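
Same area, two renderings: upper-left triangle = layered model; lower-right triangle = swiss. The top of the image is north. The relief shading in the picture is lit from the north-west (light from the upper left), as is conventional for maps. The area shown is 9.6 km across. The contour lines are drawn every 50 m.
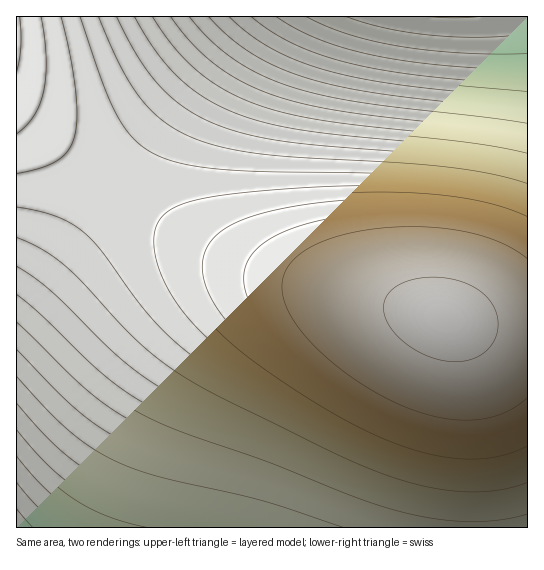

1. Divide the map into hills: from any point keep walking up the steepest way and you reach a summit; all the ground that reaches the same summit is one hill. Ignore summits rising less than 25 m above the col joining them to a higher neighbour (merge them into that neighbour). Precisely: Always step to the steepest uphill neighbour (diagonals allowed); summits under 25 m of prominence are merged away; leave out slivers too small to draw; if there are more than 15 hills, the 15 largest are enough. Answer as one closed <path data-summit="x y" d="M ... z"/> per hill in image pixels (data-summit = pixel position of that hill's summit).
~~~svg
<path data-summit="445 318" d="M527 16l-278 0-10 10-88 108-135 179 1 215 511-1z"/><path data-summit="17 35" d="M247 16l-231 1 1 295 134-178z"/>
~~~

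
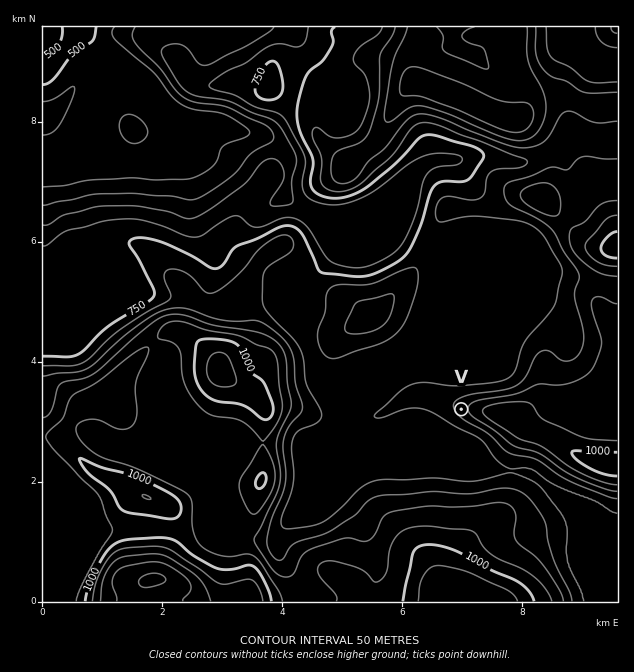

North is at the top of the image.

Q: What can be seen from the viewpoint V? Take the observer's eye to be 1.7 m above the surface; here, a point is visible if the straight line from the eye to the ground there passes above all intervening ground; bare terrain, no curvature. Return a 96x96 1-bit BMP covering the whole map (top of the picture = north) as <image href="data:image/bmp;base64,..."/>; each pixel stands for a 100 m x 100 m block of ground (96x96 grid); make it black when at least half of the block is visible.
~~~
<image width="96" height="96" href="data:image/bmp;base64,Qk2+BAAAAAAAAD4AAAAoAAAAYAAAAGAAAAABAAEAAAAAAIAEAAATCwAAEwsAAAIAAAAAAAAA////AAAAAAAAAAD8PwAAAAAAAAAAAAD+fwAAAAA/+AAAAAH//wAAAAD/+AAAAAf//wAAAD//+AAAAD///gB8AP//8AAAAf///gD8AP//4AAAB////gP8AP//gAAAB////g/8Af/gAAAAA////h/8A/+AAAAAAD+A/3/4B/+AAAAAAAAAP//4H/8AAAAAAAAAH//4P/+AAAAAAAAAH//4P//AAAAAAAAAH//wf//wAAAAAAAAD//w///4AAAAAAAAD//h///+AAAAAAAAD//n///+AAAAAAAAD//////8AAAAAMAAD//////4AAAAAYAAD//////gAAAABwAAB/////+AAAAAOAAAB/////8AAAAAAAAAB/////4AAAAAAAAAB/////4AAAAAAAAAB/////wAAAAAAAAAB/////wAAAAAAAAAB/////gAAAAAAAAAB/////gAAAAAAAAAB/////AAAAAAAAAAB/////AAAAAAAAAAB/////AAAAAAAAAAB/////8AAAAAAAAAB/////4AAAAAAAAAD/////gAAAAAAAAAH///H/AAAAAAAAAAf///h+AAAAAAAAAB////x+AAAAAAAAAD/////8AAAAAAAAAD5////8AAAAAAAAADx////+AAAAAAAAADx/n//+AAAAAAAAADx/H//+AAAAAAAAAB5/D//+AAAAAAAAAAx+D//+AAAAAAAAAAB8A//+AAAAAAAAAABwAf/+AAAAAAAAAADgAH//AAAAAAAAAADAAB//AAAAAAAAAAGAAA//AAAAAAAAAAeAAAf/AAAAAAAAAA8AAAP/AAAAAAAAAAcAAAH/AAAAAAAAAAMAAAH/gAAAAAAAEAIAAAB/gAAAAAAAAAAAAAA/gAAAAAAAAAAAAAA/gAAAAAAAAAAAAAAfgAAAAAAAAAAAAAAfgAAAAAAAAAAAAAAfgAAAAAAAAAAAAAAPwAAAAAAAAAAAAAAHwAAAAAAAAAAAAAAHwAAAAAAAAAAAAAAHwAAAAAAAAAAAAAAH4AAAAAAAAAAAAAAH4AAAAAAAAAAAAAAD8AAAAAAAAAAAAAAAAAAAAAAAAAAAAAAAAAAAAAAAAAAAAAAAAAAAAAAAAAAAD4AAAAAAAAAAAAAAD+AAAAAAAAAAAAAAB/gAAAAAAAAAAAAAA/4AAAAAAAAAAAAAAf8AAAAAAAAAAAAAAH8AAAAAAAAAAAAAAD+AAAAAAAAAAAAAAB/AAAAAAAAAAAAAAA/gP+AAAAAAAAAAAA/w//AAAAAAAAAAAAf///gAAAAAAAAAAAf///gAAAAAAAAAAAP//gAAAAAAAAAAAAP/+AAAAAAAAAAAAAH/4AAAAAAAAAAAAAH/AAAAAAAAAAAAAAD8AAAAAAAAAAAAAABgAAAAAAAAAAAAAAAAAAAAAAAAAAAAAAAAAAAAAAAAAAAAAAAAAAAAAAAAAAAAAAAAAAAAAAAAAAAAAAAAAAAAAAAAAAAAAAAAAAAAAAAAAAAAAAAAAAAAAAAAAAAAAAAAAAAAAAAAAAAAAAAAAAAAA="/>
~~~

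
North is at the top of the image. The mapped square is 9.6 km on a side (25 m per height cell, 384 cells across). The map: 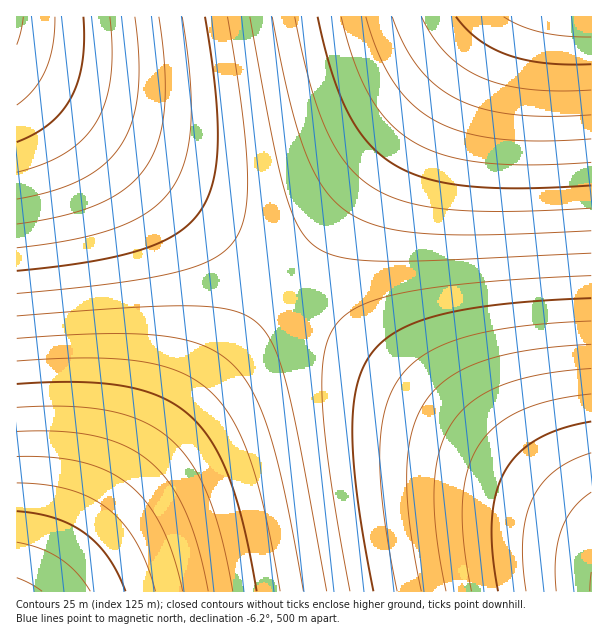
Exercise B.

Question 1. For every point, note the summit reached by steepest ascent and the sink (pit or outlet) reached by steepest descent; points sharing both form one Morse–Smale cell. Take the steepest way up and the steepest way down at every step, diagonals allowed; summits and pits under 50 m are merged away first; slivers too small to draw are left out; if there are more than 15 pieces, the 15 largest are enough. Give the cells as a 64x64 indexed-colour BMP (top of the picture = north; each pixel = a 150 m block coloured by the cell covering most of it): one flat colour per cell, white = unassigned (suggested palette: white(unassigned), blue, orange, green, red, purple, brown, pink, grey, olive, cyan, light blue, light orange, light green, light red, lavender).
<image width="64" height="64" href="data:image/bmp;base64,Qk12CAAAAAAAAHYAAAAoAAAAQAAAAEAAAAABAAQAAAAAAAAIAAATCwAAEwsAABAAAAAAAAAA////ALR3HwAOf/8ALKAsACgn1gC9Z5QAS1aMAMJ34wB/f38AIr28AM++FwDox64AeLv/AIrfmACWmP8A1bDFADMxERERERERERERERERERERERERERERERERERERERERMzMREREREREREREREREREREREREREREREREREREREREzMzERERERERERERERERERERERERERERERERERERERETMzMxERERERERERERERERERERERERERERERERERERERMzMzEREREREREREREREREREREREREREREREREREREREzMzMxERERERERERERERERERERERERERERERERERERETMzMzMRERERERERERERERERERERERERERERERERERERMzMzMzEREREREREREREREREREREREREREREREREREREzMzMzMxEREREREREREREREREREREREREREREREREREjMzMzMzEREREREREREREREREREREREREREREREREREiMzMzMzMxERERERERERERERERERERERERERERERERIiIzMzMzMzMRERERERERERERERERERERERERERERERIiIjMzMzMzMzERERERERERERERERERERERERERERERIiIiMzMzMzMzMxERERERERERERERERERERERERERESIiIiIzMzMzMzMzERERERERERERERERERERERERERESIiIiIjMzMzMzMzMxERERERERERERERERERERERERESIiIiIiMzMzMzMzMzMRERERERERERERERERERERERESIiIiIiIzMzMzMzMzMzEREREREREREREREREREREREiIiIiIiIjMzMzMzMzMzMREREREREREREREREREREREiIiIiIiIiMzMzMzMzMzMzEREREREREREREREREREREiIiIiIiIiIzMzMzMzMzMzMxEREREREREREREREREREiIiIiIiIiIjMzMzMzMzMzMzMRERERERERERERERERIiIiIiIiIiIiMzMzMzMzMzMzMzERERERERERERERERIiIiIiIiIiIiIzMzMzMzMzMzMzMRERERERERERERERIiIiIiIiIiIiIjMzMzMzMzMzMzMzERERERERERERESIiIiIiIiIiIiIiMzMzMzMzMzMzMzMxERERERERERESIiIiIiIiIiIiIiIzMzMzMzMzMzMzMzMRERERERERESIiIiIiIiIiIiIiIjMzMzMzMzMzMzMzMxERERERERESIiIiIiIiIiIiIiIiMzMzMzMzMzMzMzMzMREREREREiIiIiIiIiIiIiIiIiIzMzMzMzMzMzMzMzMzEREREREiIiIiIiIiIiIiIiIiIjMzMzMzMzMzMzMzMzMxEREREiIiIiIiIiIiIiIiIiIiMzMzMzMzMzMzMzMzMzMRERIiIiIiIiIiIiIiIiIiIiIzMzMzMzMzMzMzMzMzMxERIiIiIiIiIiIiIiIiIiIiIjMzMzMzMzMzMzMzMzMzMRIiIiIiIiIiIiIiIiIiIiIiMzMzMzMzMzMzMzMzMzMzIiIiIiIiIiIiIiIiIiIiIiIzMzMzMzMzMzMzMzMzM0RCIiIiIiIiIiIiIiIiIiIiIjMzMzMzMzMzMzMzMzM0REQiIiIiIiIiIiIiIiIiIiIiMzMzMzMzMzMzMzMzM0RERCIiIiIiIiIiIiIiIiIiIiIzMzMzMzMzMzMzMzM0REREQiIiIiIiIiIiIiIiIiIiIjMzMzMzMzMzMzMzNEREREREIiIiIiIiIiIiIiIiIiIiMzMzMzMzMzMzMzNERERERERCIiIiIiIiIiIiIiIiIiIzMzMzMzMzMzMzNEREREREREIiIiIiIiIiIiIiIiIiIjMzMzMzMzMzMzRERERERERERCIiIiIiIiIiIiIiIiIiMzMzMzMzMzMzREREREREREREQiIiIiIiIiIiIiIiIiIzMzMzMzMzMzREREREREREREREIiIiIiIiIiIiIiIiIjMzMzMzMzMzRERERERERERERERCIiIiIiIiIiIiIiIiMzMzMzMzM0REREREREREREREREIiIiIiIiIiIiIiIiIzMzMzMzM0RERERERERERERERERCIiIiIiIiIiIiIiIjMzMzMzM0REREREREREREREREREQiIiIiIiIiIiIiIiMzMzMzNEREREREREREREREREREREIiIiIiIiIiIiIiIzMzMzNEREREREREREREREREREREQiIiIiIiIiIiIiIjMzMzNEREREREREREREREREREREREIiIiIiIiIiIiIiMzMzNERERERERERERERERERERERERCIiIiIiIiIiIiIzMzREREREREREREREREREREREREREQiIiIiIiIiIiIjMzREREREREREREREREREREREREREREIiIiIiIiIiIiMzREREREREREREREREREREREREREREQiIiIiIiIiIiIzREREREREREREREREREREREREREREREIiIiIiIiIiIkRERERERERERERERERERERERERERERERCIiIiIiIiIiREREREREREREREREREREREREREREREREQiIiIiIiIiJEREREREREREREREREREREREREREREREREIiIiIiIiIkREREREREREREREREREREREREREREREREQiIiIiIiIiREREREREREREREREREREREREREREREREREIiIiIiIiJERERERERERERERERERERERERERERERERERCIiIiIiIkREREREREREREREREREREREREREREREREREQiIiIiIi"/>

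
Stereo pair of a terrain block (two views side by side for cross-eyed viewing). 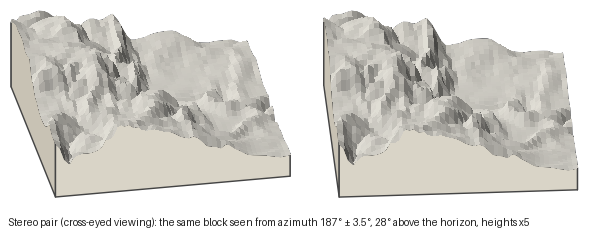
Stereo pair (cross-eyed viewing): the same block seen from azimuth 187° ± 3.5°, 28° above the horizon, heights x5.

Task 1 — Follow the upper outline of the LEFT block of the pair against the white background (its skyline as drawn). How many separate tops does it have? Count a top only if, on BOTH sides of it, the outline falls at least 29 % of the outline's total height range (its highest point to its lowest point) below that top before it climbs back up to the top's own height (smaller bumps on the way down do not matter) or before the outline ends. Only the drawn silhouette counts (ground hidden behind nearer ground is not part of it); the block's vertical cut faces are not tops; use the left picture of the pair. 0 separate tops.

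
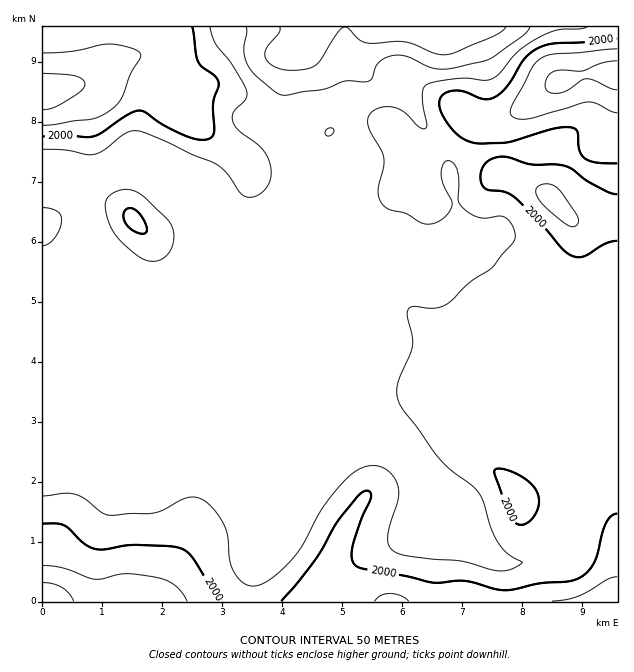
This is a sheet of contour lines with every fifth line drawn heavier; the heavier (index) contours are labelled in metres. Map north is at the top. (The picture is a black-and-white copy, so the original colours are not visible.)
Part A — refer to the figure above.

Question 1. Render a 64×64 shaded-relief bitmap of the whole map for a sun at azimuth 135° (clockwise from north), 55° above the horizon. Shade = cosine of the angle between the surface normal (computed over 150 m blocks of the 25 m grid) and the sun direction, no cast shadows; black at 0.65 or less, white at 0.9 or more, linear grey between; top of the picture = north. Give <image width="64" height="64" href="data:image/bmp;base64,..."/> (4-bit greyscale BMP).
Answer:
<image width="64" height="64" href="data:image/bmp;base64,Qk12CAAAAAAAAHYAAAAoAAAAQAAAAEAAAAABAAQAAAAAAAAIAAATCwAAEwsAABAAAAAAAAAAAAAAABEREQAiIiIAMzMzAERERABVVVUAZmZmAHd3dwCIiIgAmZmZAKqqqgC7u7sAzMzMAN3d3QDu7u4A////AJmqqZiJmZmqu7uql2Zniaqph3d4iZh3d3dmVVVmVWeJiJmZiIiZmaq7u6qYZVZ5q6mHd3eIh3Znd2VURFVEVnhniJiHiIiJmqu7uqh2VVeauph2Znd3ZmZ3ZlVEREM0Z2Z4iHd4iIiaq7u7qYdkRoq7qYd2Z3dmZ3iIh3dmVDRnd4iId3eIiJmrvMu6mHVEaau6mYd3d3d4iZmqqZmGRWeIiZh3d3iImavMzLqph1RYq7u6qYiIiImZmrzLqqhVeJmaqYd3d4iJq8zMuqqYZEabzMy6qZmZmZmavdyqqWV4maqqmHd4iImavMu6qql1RYrM3cu6qqqqmZm97sqpZWiZqqqYh4h3iJqru7qqqYZFebzd3LuqqqqYibzu26p1Z4iaqpmIiId3iaq7qqqql1RYrN3dy6qqqph4rN7sqoVWd4mqmYiIh3eJqqqqqqqoZEabze3Luqqph3ib3dy6llVmeJmZmZmId4mqqqqqqql1RXm93cu6qqqYeJvM3LqpZnd4mZmZmZiIiZqqqqqqqpdUV6vMy6qqqpiImrvLqqqYmImaqqqqqpmZqqqqqrqqqGRFebu7qqqqqZmZqruqqqqqqqqqqqqqqqqqqqqqu7qqhlVomqqqqquqmYmaqqqqqqqqqqqqqqqqqqqqqqqru6qpdmiaqqqqq6qYiZqqqqqqqqqqqqqqqqqqqqqqqqq7qqqYiZqqmZmqqYiZqqqqqqqqqqqqqqqqqqqqqqqpmqq6qqqqqqqZmaqZmaqqqqqqqqqqqqqqqqqqqqqqqqqpqqqqqqqqqZmZmZqqqqqqqqqqqqqqqqqqqqqqqqqqqqqqqqqqqqqpmZmaqqqqqqqqqqqqqqqqqqqqqqqqqqqqqqqqqqqqqqmZmaqqqqqqqqqqqqqqqqqqqqqqqqqqqqqqqqqqqqqZmZmau6qqqqqqqqqqqqqqqqqqqqqqqqqqqqqqqqqqqZmZmqu8uqqqqqqqqqqqqqqqqqqqqqqqqqqqqqqqqqqpiZmqq7zLqqqqqqqqqqqqqqqqqqqqqqqqqqqqqqqqqqiImqqqu8y6qqqqqqqqqqqqqqqqqqqqqqqqqqqqqqqqqYiZqqqrzLqqqqqqqqqqqqqqqqqqqqqqqqqqqqqqqqqpiImqqqu8uqqqqqqqqqqqqqqqqqqqqqqqqqqqqqqqqqqHiZqqq8y6qqqqqqqqqqqqqqqqqqqqqqqqqqqqqqqqqpiImqq7zMuqqqqqqqqqqqqqqqqqqqqqqqqqqqqqqqqqqYiZqqvN26qqqqqqqqqqqqqqqqqqqqqqqqqqqqqqqqqpiZmZms3cqqqqqqqqqqq7u6qqqqqqqqqqqqqqqqqqqpmZiHeJvNyqqqqqqqqqqrzMuqqqqqqqqqqqqqqqqqqqmZmIdmebzLqqqqqqqqqZm8y6qqqqqqqqqqqqqqqqqqqYmZh2ZorLqqqqqqqqqpiJq7qqqqqqqqqqqqqqqqqqqpiaqpdmebuqqqqqqqqqqYmqqqq6qqqqqqqqqqqqqqqqmZqqqXZ4q7uqqru7qruqmaqqu8y6qqqqqqqqqqqqqqqpqqqqmHiau7qqvN3LzLqqqqq83duqqqqqqqqqqqqqqqmqqqqpiJmruqq83t3My6qqqrze7KqqqqqqqqqqqqqqqaqqqqqYiZq6qr3u7czMuqqqvN7tuqqqqqqqqqqqqqqpqrqqqqmZmqqZve7uzMy6qZq8zd26qqqqqqqqqqqqqqqqu7qqqpmaqZm83t27zMuYibu7zLqqqqqqqqqqqqqqqqu8y7u7qpqpmrzMzKu8y5doq6qruqq7u6qqqqu7qqq7u7zcu7y6qZmqu7u7mqvLlleaqqqqqqvMy6qqq7u6qru7vMy7vMupmau6qqmZmruXVomqqqqqqr3cuqqqqqqZq7u7u6m83KmZq6qpmaqZqqhmiaqqqqmavN3LqZmaqYiau7u6mJvMqYiaqpmqqqmaqYeKqqqqqZms3cuqqqqZd4mru7qHiruod4mqqqqqqqqqmZqqqquqqqzdy6qqqql3eKvMuod4mZhmeJqqqqqqu8u6qqqru7uqq8y7qru6qod4mry6l3eIiIeImqu7zLvN3cuqu7u8y6qqu7qqu8u6mImau7upmZmZqqqqq8zt3d7+3Lu7u8zcupmqqpmrzMqZmqqququ7u7qqqqmau//u7v/+zMy8zdy6maqpmZrMypmqqpmavMzM3cu6qZmq//7v///cu7zN7bqqqqmYiau6mJq6mYmszMze7ty6mZr//u7//9uqq83d3Mu7qZiImqmHiaqYeKu7q83v/ty6qu7u3e//26mZrN7t3MupiIiJmHd4mYZ4mZh3m97//tu7zd3d3v/bmIiazu7dy5iIh4iIdniYdVaIdlRYrO//7Lu7zMzN7tupiJq93cy6l3d3eIh3iZhkNGd1QjV6ze7su5qru7ze3LqpmqvMupmHZmZ3iIiZqXQiRWUyE1ebzcy7iImaq83dzLuqqru6mIdmZniIiImpdCEkVUIRNXiaqqpmd3iavN3dzLqqq7upmHdmeIh2Z4h1MiNVMQATVmd3d2Zmd4mrvMzcy6qrzMuqmHd4iGVFZ3dkREQxAAEjRDMzh3d3eJmqq83cuqze3Luqh3iYdURniYdlVTEAABIhERGZmYiImZmavN3LvN7tzLqYiamId4maqph2UxAAEjIiIqqqmZmZmZm83cu7zd3Mu5iJqpmZmqqqqpdlMQE0RDM0"/>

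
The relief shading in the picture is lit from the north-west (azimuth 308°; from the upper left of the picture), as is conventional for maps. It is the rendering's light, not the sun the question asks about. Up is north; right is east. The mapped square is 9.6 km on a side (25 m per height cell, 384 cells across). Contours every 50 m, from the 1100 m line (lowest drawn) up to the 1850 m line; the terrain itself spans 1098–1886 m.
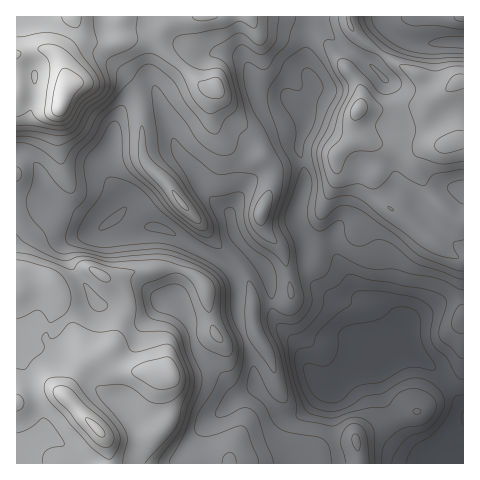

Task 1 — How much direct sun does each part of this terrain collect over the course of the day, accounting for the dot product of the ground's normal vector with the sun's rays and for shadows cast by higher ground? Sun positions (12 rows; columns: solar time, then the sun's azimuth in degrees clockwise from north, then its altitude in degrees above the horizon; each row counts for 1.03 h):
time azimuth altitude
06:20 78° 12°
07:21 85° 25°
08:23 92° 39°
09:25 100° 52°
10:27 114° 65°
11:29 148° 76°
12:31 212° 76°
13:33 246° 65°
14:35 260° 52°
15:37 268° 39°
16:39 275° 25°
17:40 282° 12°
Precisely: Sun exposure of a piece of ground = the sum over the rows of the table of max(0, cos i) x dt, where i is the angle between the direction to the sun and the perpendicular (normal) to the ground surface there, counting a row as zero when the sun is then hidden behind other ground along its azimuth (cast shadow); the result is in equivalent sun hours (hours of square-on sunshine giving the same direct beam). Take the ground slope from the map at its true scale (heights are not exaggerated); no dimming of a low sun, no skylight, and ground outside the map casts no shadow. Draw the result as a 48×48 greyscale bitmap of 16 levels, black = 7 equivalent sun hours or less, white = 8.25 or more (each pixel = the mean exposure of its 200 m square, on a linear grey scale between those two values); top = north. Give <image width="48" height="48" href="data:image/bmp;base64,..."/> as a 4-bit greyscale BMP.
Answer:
<image width="48" height="48" href="data:image/bmp;base64,Qk32BAAAAAAAAHYAAAAoAAAAMAAAADAAAAABAAQAAAAAAIAEAAATCwAAEwsAABAAAAAAAAAAAAAAABEREQAiIiIAMzMzAERERABVVVUAZmZmAHd3dwCIiIgAmZmZAKqqqgC7u7sAzMzMAN3d3QDu7u4A////AN3d3d3My83LvN3d3cy8zd3d3MqLu7zd3d3d3cyrurzaq8zM3cu83d3d3Nmby83d3d3d3Lqsqbzcmrq7zMvM3d3cy8mszMvN3d3dy6nKaL3duKqau8vMzMu7qai93LqrzN3cuqykWt3dyIupq8u7vKl3dWnN3cuau93cuspVnN3d2ou7q7us3adWU2rMzd26q8y7rLd6zd3d24q7urq923d4qJq7zMy6rLy6u4i93dzNyoq7u6rcx0mqzKqZm7upzM26mJzd3czd23m7u7vMtFq73cu6iKqb3d3Lq83d3d3d2Ui7u7zNg3u73d3cuZmszd3czN3d3czMxTm726q8ZJu83d3d3Lzczd3d3d3d3LqrpFu8yqnLR7q93d3d3d3MvN3d3dzM3Mu6lZvMx6nHWrzd3d3d3dy7zd3d3czLu7y7l6zNlZulm83c3d3d3cur3d3d3cu7u8y6h8zLV5x4u8zM3d3d3duqzd3d3czMzMyYisvKaZybu7vMzd3d3dy6vd3d3czd3cqavcvaeoyszLu83d3d3dzLq93d3czd3cms3bvZenyszbq73d3d3MzNzN3d3L3d3brN3LvIaousvJq93d3cy8zdzd3dy83N3My7zLykWsq8vJzd3dzMzMzMu93LmczKrN3czccAncrMu63c3czN3dy6mqqFN4YAJWeJqCAZ3bvby63c3M3d3cuqvHZVdxAAERIzIBfN27y6yavd3N3d3Lu83bu7ymR5mHZUV7u8q8qsuKzd3d3dyrzd3czMy7zMzMu6q5aqmKnLeLzd3d3cqs3M3czN3Lzd3durtziXd5nJipvM3d26rNzN3czd3Mzd3Lu7Yog3iInIm3rLzduqzczd3M3d3cvN27u5SJFbqoe5i3nMzLu93M3Nu93d3cvN2rumihSszLirinisvMzdzd3bvNzdzcvNy7p3tUrN3dq8qXiLvN3d3d3c3cvdzbrNy6eLdJzd3d3MuHl63d3d3d3czbvc3KvNu6rIWM3d3d3duHp63d3d3d3bu73c3LvNu6y4nN3d3d3cl5l73N3d3d3Mu93M27u8uq26zdzd3d3Jialpzd3d3d3N3au8yqqria27zczd3d25vLlnvd3d3dzM3XiIiJqrlZ273czNzd2qzKl3rN3d3d3LzKqFRnmqpm273MzNzdusy5uYi9zd3d3czNy6t1eZuHy83MvMzKmrvLuoaMzN3d3d3dypymZ3qpq8zLvMuoq7rNy5Q6u8zd3d3cy5vKdmi6u8y7zdtnu7vd26dYmJm83d3cy5vcuXm7vNy7zchJu7zdy7mbmKq83M3c3KvLlmq8zcy8uqZrvczdq6i7iru83LvN3LvJZpvMzLzcqYec3czdu5m4vLu4Z3ZN3cy4i8zMzM3MzLu9zLvNy7qby8cAAAAMzcuqzd3Mzdzd3dzMq7vNzMzLu2JXmYZruqq93M3d3d3d3d3LvLvN3cyslFrd3d3MzMzdy93d3d3dzMzL27vN3bq6V63d3cut3d3dvN3c3d3d3czN27zN3brIi83d3dzA=="/>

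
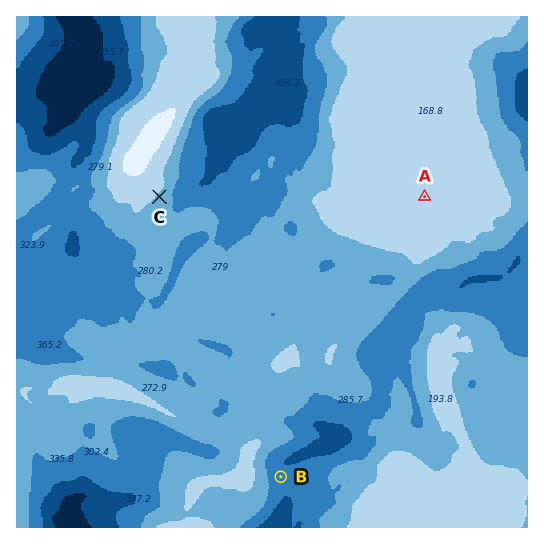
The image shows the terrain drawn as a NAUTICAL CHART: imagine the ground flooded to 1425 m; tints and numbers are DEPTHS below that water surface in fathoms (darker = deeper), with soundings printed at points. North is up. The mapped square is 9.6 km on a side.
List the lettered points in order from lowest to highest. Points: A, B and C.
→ B C A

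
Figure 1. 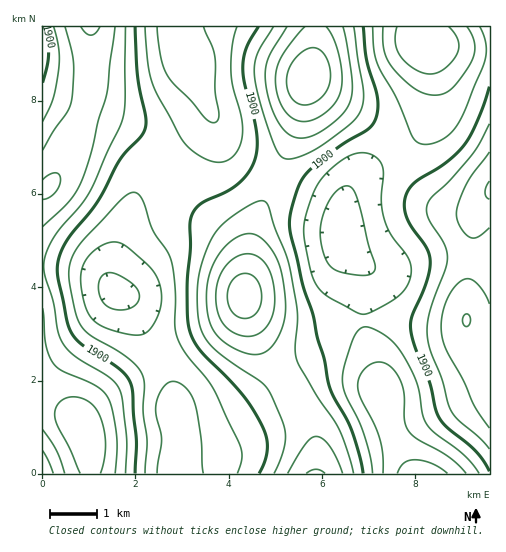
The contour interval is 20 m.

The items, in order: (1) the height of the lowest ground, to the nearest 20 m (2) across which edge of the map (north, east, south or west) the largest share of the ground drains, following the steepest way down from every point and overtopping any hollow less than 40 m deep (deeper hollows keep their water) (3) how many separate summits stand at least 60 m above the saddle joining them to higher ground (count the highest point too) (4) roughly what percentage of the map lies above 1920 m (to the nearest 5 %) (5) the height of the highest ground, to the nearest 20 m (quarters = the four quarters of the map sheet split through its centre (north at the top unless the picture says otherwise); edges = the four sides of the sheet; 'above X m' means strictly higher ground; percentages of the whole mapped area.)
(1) The lowest ground is at about 1820 m.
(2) Most of the ground drains across the southern edge.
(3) Counting only tops that stand 60 m proud, the map has 4 summits.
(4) Roughly 35 % of the ground is higher than 1920 m.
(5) About 2000 m is the highest elevation on the sheet.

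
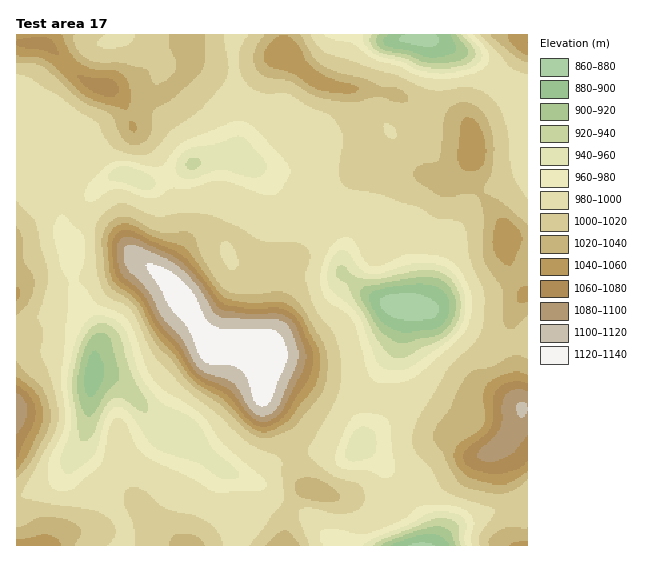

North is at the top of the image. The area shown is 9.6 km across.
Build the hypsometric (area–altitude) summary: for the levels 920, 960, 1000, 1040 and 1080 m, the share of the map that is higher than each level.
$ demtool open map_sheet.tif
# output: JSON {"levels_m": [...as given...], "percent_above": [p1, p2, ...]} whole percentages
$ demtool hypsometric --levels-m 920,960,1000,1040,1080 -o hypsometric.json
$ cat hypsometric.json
{"levels_m": [920, 960, 1000, 1040, 1080], "percent_above": [96, 88, 49, 14, 7]}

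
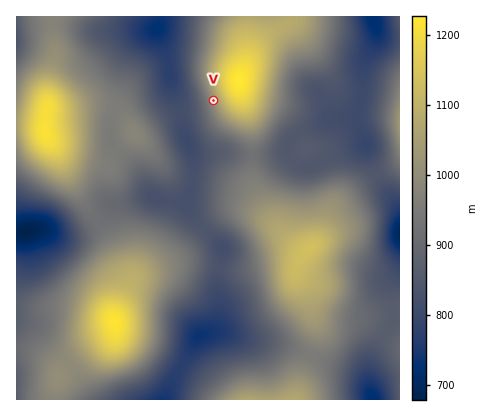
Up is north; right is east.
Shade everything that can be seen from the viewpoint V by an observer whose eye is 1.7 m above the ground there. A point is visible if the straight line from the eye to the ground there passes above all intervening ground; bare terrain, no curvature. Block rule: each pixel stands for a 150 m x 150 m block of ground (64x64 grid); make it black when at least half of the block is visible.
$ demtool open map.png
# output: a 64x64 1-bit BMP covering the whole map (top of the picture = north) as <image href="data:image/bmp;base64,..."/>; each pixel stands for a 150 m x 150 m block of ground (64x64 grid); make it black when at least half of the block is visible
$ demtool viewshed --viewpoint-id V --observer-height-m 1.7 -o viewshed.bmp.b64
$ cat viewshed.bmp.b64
<image width="64" height="64" href="data:image/bmp;base64,Qk0+AgAAAAAAAD4AAAAoAAAAQAAAAEAAAAABAAEAAAAAAAACAAATCwAAEwsAAAIAAAAAAAAA////AAAAAAAAAAAP//+AAAAAAA///4AAAAAAB///AAAAAAAH//8AAAAAAAf//gAAAAAAA//8AAAAAAAD/8AAAAAAAAH+AAAAAAAAAPgAAAAAAAAAYAAAAAAABgAAAAAAAAAeAAAAAAAAAD4AAAAAAAAA/gAAAAAAAAH+AAAAAAAAA/wAAAAAAPwH/AAAAAAAfgf8AAAAAAAPD/wAAAAAAAOP/wAAMAAAAc//wAA4AAAAf//wQDwAAAA////APAAAAB///4AcAAAAD///gBgAAAAH//+AGAAAAAf//wAQAAAAA///ACAAAAAD//8AYAAAAAf//wHAAAAAD///A8AAAAAP////gAAAAB////8AAAAAGPB//gAAAAA4YD/+AAAAADhgP/wAAAAAeOA/+AAAAAB84H/4AAAAAP/g//AAAAAA/8D/4AAAAAH8Af/AAAAAAfwD/4AAAAAD/Af/gAAAAAP8D/+AAAAAB/wf/4AAAAAH/h//gAAAAAf+P/+AAAAAB/9//4AAAAAH////gAAAAAf////AAAAAB////8AAAAAH////gAAAAAf///4AAAAAA///+AAAAAAD///4AAAAAAP///AAAAAAA///4AAAAAAD///gAAAAAAH//8AAAAAAAf//wAAAAAAB//+AAAAAAAP//4AAAAAAA///AAAAAAAD//8AAAAAAA=="/>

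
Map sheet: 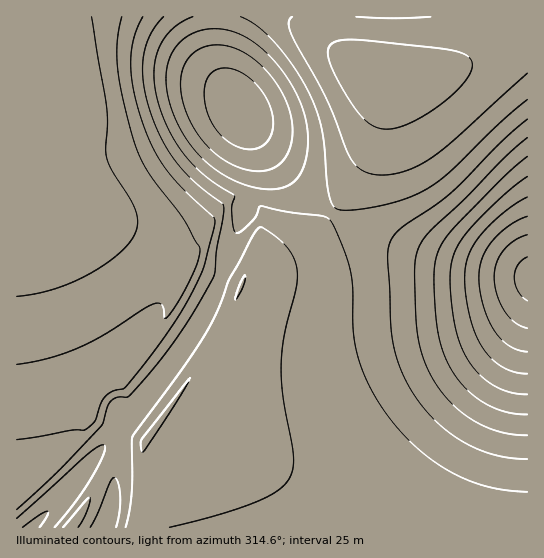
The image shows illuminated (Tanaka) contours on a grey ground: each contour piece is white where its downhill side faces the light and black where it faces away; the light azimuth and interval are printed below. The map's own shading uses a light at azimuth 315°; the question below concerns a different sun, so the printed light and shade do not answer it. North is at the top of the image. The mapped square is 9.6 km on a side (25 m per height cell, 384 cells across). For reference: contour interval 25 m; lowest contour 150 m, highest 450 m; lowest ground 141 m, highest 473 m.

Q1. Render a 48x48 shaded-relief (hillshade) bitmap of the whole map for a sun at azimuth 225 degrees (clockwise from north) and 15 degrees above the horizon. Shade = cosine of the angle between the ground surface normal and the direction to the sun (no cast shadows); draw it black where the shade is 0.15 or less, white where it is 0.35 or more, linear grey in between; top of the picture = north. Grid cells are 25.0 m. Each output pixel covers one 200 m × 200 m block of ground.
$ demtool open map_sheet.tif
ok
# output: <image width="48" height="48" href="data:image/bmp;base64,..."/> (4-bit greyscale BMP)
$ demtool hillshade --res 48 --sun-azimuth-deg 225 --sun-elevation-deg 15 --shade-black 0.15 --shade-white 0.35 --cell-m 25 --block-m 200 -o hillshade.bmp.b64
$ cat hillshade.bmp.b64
<image width="48" height="48" href="data:image/bmp;base64,Qk32BAAAAAAAAHYAAAAoAAAAMAAAADAAAAABAAQAAAAAAIAEAAATCwAAEwsAABAAAAAAAAAAAAAAABEREQAiIiIAMzMzAERERABVVVUAZmZmAHd3dwCIiIgAmZmZAKqqqgC7u7sAzMzMAN3d3QDu7u4A////ALqqhGecuYiIiIiIiIiIiIiIiIiId3d3d5mZmHaLuoiIiIiIiIiIiIiIiIh3d3d3d3mZmXZ7yoiIiIiIiIiIiIiIiHd3d3d3d4mZmYd6y4iIiIiIiIiIiIiIh3d3d2ZmZpmYmZiK24iIiIiIiIiIiIiId3d2ZmZmZpmYiZia3JiIiIiIiIiIiIh3d3dmZmZmZpmZiJma3JiIiIiIiIiIiId3d2ZmZVVVVZmZiIma3JiIiIiIiIiIiHd3dmZlVVVVVZmZmIiaypiIiIiIiIiIiHd3ZmZVVUREVZmZmYhoqYiIiIiIiIiIh3d3ZmVVRERERZmZmYZXmZiIiIiIiIiId3d2ZlVURERERJmZmZZpuZmYiIiIiIiHd3d2ZlVERENERJmZmZibuJmJiIiIiIiHd3dmZVVEQzM0RJmZmZmqiImYiIiIiIh3d3dmZVVEQzM0RJmZmZmZiHiZmIiIiIh3d3dmZVREMzM0RJmZmZmZiHeJmYiIiId3d3dmZVREMzM0RJmZmZmZmId4mYiIiId3d3dmZVVEQzM0RJmZmZmZmYd4mZiIiId3d3dmZVVEQzM0RJmZmZmYmYd3iZmIiId3d3dmZlVEQzMzRJmZmZmYiZh2eamIiIh3d3dmZlVEQzMzRJmZmZmYiJh2aKmYiIh3d3d2ZlVEQzMzRJmZmZmYiImHZ5qoeId3d3dmZlVEMzMzRJmZmZmYiIiHZoqZd3d3d3dmZlVEQzM0VZmZmZmIiIiHZWiZd3d3d3ZmZlVURDRFVpmZmZmIiIiIZEaZh3d3dmZmZmVVRERWd5mZmZiIiIiIZDWJhmZmZmZmZmZlVVVniJmZmYiIiIh3ZDSJhmZmZmd3d3d2ZmZ4mZmZiIiIiHd2ZDNodlVmZ3d4iIiHd3eImpmIiIiId3dmVCJHdlVmd4iImZmYiIiJmoiIiId3d2ZVQyI3hkVneJmZmZmZiIiJmoiIh3d3ZlVDMhFIdFZ4iZqqqqqZmIiJmYh3d3d2ZVQyERE0RFZ4mqqqqqqZmIiImXd3d3dmZUMhAAASNWeJqru6qqmZmIiImXd3d3d2VDIQAAEjRniau7u6qqmZiIiIiXd3d3d2VCEAAAI0V4mrvLu6qpmZiIiIiXiIiId2UyAAABNFaJq8zMu6qZmZiIiIiYiIiIh2QhAAATRWeavN3cu6qZmZiIiIiZmZmYdlMgAAE0Vnirze7cy6mZmZiIiImZmZmYdkIQABJFd4ms3u7ty6mZmZiIiImZmZmIZTIQASRWeJq97//tupmYiIiIiImZmZiHZDIQEjVniJve///supmIiIiIiIiZmYh2VDIRI0V3ibzv//7cqZiIiIiIiIiZmIh2VDIiNFZ4ms3///7LmYiIiIiIiIiIiId2VDMzRWeJvN///+y6iHd3d3eIiIiIiHd2VEREVnibze///suYd3d3d3d3d3iIiHd2VURVZ4m83v/+3LmHZmZmZnd3d3d4iHd2ZVVWeJq83u7tupdmVVVWZmZmd3d4h3d2ZmZniau83d3LqXZlVVVVZmZmZ3dw=="/>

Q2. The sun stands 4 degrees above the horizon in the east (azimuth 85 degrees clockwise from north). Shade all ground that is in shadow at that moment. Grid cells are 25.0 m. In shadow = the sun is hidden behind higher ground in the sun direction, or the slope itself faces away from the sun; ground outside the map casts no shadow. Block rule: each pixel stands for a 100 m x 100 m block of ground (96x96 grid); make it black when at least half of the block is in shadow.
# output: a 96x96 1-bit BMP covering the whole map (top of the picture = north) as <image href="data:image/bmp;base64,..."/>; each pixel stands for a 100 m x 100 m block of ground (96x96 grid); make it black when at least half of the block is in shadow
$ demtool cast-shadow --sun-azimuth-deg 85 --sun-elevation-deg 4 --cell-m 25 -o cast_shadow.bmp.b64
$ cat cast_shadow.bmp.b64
<image width="96" height="96" href="data:image/bmp;base64,Qk2+BAAAAAAAAD4AAAAoAAAAYAAAAGAAAAABAAEAAAAAAIAEAAATCwAAEwsAAAIAAAAAAAAA////AAAAAAA/wPgAAAAAAAAAAAAf4PgAAAAAAAAAAAAP8PwAAAAAAAAAAAAH8HwAAAAAAAAAAAAD+HwAAAAAAAAAAAAB+HwAAAAAAAAAAAAAfH4AAAAAAAAAAAAAPH4AAAAAAAAAAAAAHn4AAAAAAAAAAAAADn4AAAAAAAAAAAAAB34AAAAAAAAAAAAAAX4AAAAAAAAAAAAAAH4AAAAAAAAAAAAAAH4AAAAAAAAAAAAAAP8AAAAAAAAAAAAAAP8AAAAAAAAAAAAAAH8AAAAAAAAAAAAAAD8AAAAAAAAAAAAAAB+AAAAAAAAAAAAAAA/AAAAAAAAAAAAAAAfgAAAAAAAAAAAAAAPgAAAAAAAAAAAAAAHwAAAAAAAAAAAAAAD4AAAAAAAAAAAAAAB8AAAAAAAAAAAAAAA8AAAAAAAAAAAAAAAeAAAAAAAAAAAAAAAfAAAAAAAAAAAAAAAPAAAAAAAAAAAAAAAHgAAAAAAAAAAAAAAHwAAAAAAAAAAAAAADwAAAAAAAAAAAAAAB4AAAAAAAAAAAAAAB8AAAAAAAAAAAAAAA8AAAAAAAAAAAAAAAeAAAAAAAAAAAAAAAfAAAAAAAAAAAAAAAPAAAAAAAAAAAAAAAPgAAAAAAAAAAAAAAHgAAAAAAAAAAAAAAHwAAAAAAAAAAAAAADwAAAAAAAAAAAAAAD4AAAAAAAAAAAAAAB4AAAAAAAAAAAAAAB4AAAAAAAAAAAAAAA8AAAAAAAAAAAAAAA8AAAAAAAAAAAAAAAeAAAAAAAAAAAAAAAeAAAAAAAAAAAAAAAeAAAAAAAAAAAAAAAfAAAAAAAAAAAAAAAPAAAAAAAAAAAAAAAPAAAAAAAAAAAAAAAPgAAAAAAAAAAAAAAHgAAAAAAAAAAAAAAHgAAAAAAAAAAAAAADgAAAAAAAAAAAAAADwAAAAAAAAAAAAAABwAAAAAAAAAAAAAABwAAAAAAAAAAAAAABgAAAAAAAAAAAAAAAAAAAAAAAAAAAAAAAAAAAAAAAAAAAAAAAAAAAAAAAAAAAAAAAAAAAAAAAAAAAAAAAAAAAAAAAAAAAAAAAAAAAAAAAAAAAAAAAAAAAAAAAAAAAAAAAAAAAAAAAAAAAAAAAAPgAAAAAAAAAAAAAB/wAAAAAAAAAAAAAH/4AAAAAAAAAAAAAP/8AAAAAAAAAAAAAf/8AAAAAAAAAAAAA//8AAAAAAAAAAAAA//8AAAAAAAAAAAAB//8AAAAAAAAAAAAB//8AAAAAAAAAAAAD//8AAAAAAAAAAAAD//8AAAAAAAAAAAAH//8AAAAAAAAAAAAH//4AAAAAAAAAAAAH//4AAAAAAAAAAAAP//wAAAAAAAAAAAAP//wAAAAAAAAAAAAP//gAAAAAAAAAAAAP//AAAAAAAAAAAAAP/+AAAAAAAAAAAAAH/8AAAAAAAAAAAAAD/4AAAAAAAAAAAAAB/wAAAAAAAAAAAAAAOAAAAAAAAAAAAAAAAAAAAAAAAAAAAAAAAAAAAAAAAAAAAAAAAAAAAAAAAAAAAAAAAAAAAAAAA="/>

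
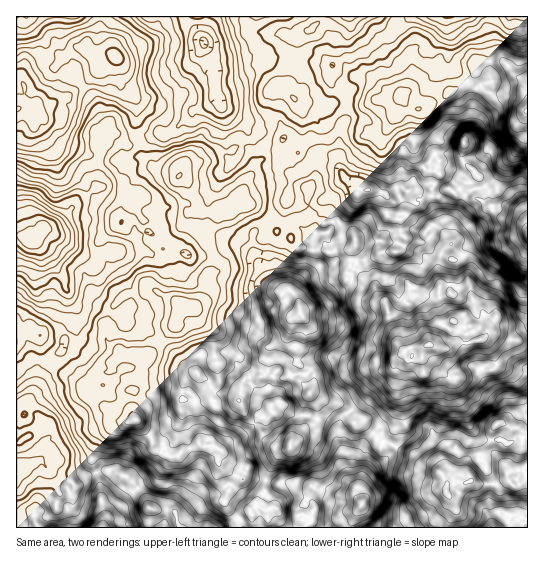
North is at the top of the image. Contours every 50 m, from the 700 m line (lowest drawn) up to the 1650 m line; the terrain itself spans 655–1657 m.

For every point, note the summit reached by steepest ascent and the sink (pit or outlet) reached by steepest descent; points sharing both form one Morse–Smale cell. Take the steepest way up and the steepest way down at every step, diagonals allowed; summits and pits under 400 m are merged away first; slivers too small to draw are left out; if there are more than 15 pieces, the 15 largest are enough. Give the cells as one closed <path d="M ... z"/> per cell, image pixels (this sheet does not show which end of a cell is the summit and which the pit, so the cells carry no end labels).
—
<path d="M325 16l-222 1-3 16 8 9 4 11 5 6 3 24 12 8 4 8-1 34 6 21 13 14 5 3 15 0 11 8 12 22 4 13-1 17 12 19 3 12-7 17 1 11-2 5-13 13-11-3-7 8-3 14-10 15-16 16-4 19-8 13-1 29-11-7-22-7-10-5-8-15-14-8-12-13-9-6-5-8-4-15-9-7-14 5 1 195 293 0-7-9 2-4 0-13 8-15 5 2 8 0 16 7 12 0 7 7-10 22 0 3 177-1 0-153-13-2-17-7-9-19-6-6-28 3-8 5-20-3-4 5 0 7-5 3-9 0-9-15 0-34 3-6 6-6 8 1 6 9-2 14 9 21 3 0 6-6 6-15 8-2-10-16-4-11 0-33 2-8 10-9 18 21-1 17 3 12 5 12 8 8 4 9 0 10 9 0 13 7 18 1 0-243-5-5-30 2-8-4-8-10-2-13 0 6-14 13-42 22-12-4-6-9-11 5-16-1-5 3-19-4-17 4-7 5-12-4-13 0-14-13 0-8-6-5 0-7 3-5 11-9 2-16z"/><path d="M102 16l-86 1 0 314 14-3 9 7 4 15 5 8 9 6 12 13 14 8 8 15 42 17 2-27 8-13 4-19 16-16 10-15 3-14 7-8 11 3 13-13 2-5-1-11 5-12 2-9-7-16-8-11 1-17-4-13-12-22-11-8-15 0-5-3-13-14-6-21 1-34-4-8-12-8-3-24-5-6-4-11-8-9z"/><path d="M527 16l-201 0-29 25-2 16-11 9-3 12 6 5 0 8 10 10 4 3 13 0 8 4 4 0 7-5 17-4 19 4 5-3 16 1 11-5 6 9 12 4 42-22 14-13 0-6 2 13 8 10 8 4 30-2 4 4z"/><path d="M451 244l-10 9-2 8 0 33 4 11 10 16-8 2-6 15-6 6-3 0-9-21 2-14-6-9-8-1-6 6-3 6 0 34 5 8 0 4 4 3 12-1 2-9 4-5 20 3 8-5 28-3 6 6 9 19 17 7 12 1 1-31-18-2-13-7-9 0 0-10-4-9-8-8-5-12-3-12 1-17z"/><path d="M313 487l-8 15 0 13-2 4 8 9 39 0 11-25-7-7-12 0-16-7-8 0z"/><path d="M222 451l-5 10 4 8 2 12 6 8 4-8-1-7 10 5 5-10-14-6z"/><path d="M254 205l-3 1 4 3 8 14 6 6 8 2-4-14z"/><path d="M351 267l-3 11 15 2-3-7z"/>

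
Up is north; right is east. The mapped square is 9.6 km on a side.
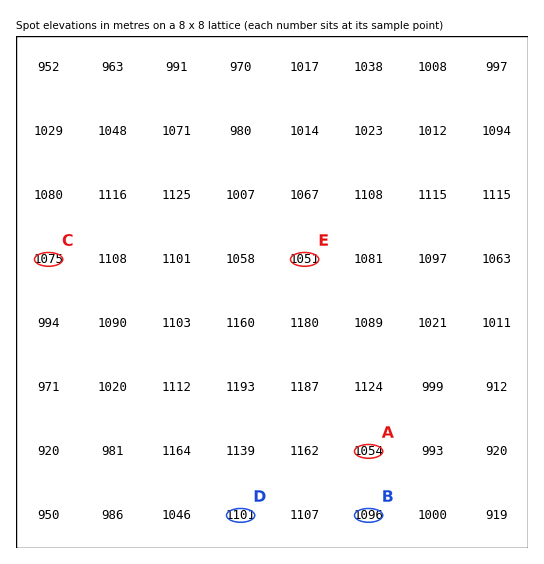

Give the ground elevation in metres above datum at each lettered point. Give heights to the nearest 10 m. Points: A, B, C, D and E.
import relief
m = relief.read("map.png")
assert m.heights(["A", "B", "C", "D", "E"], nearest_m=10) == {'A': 1050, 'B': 1100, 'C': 1070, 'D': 1100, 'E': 1050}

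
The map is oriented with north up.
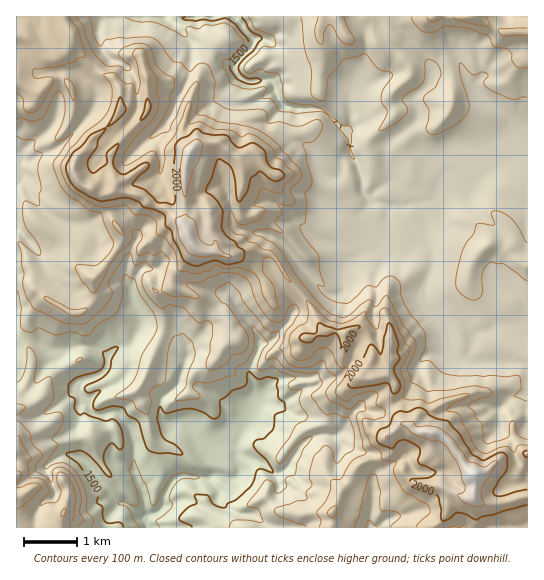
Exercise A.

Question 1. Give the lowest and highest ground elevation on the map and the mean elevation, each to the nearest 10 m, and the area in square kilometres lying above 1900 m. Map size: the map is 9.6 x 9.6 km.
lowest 1330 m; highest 2200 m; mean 1740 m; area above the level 17.6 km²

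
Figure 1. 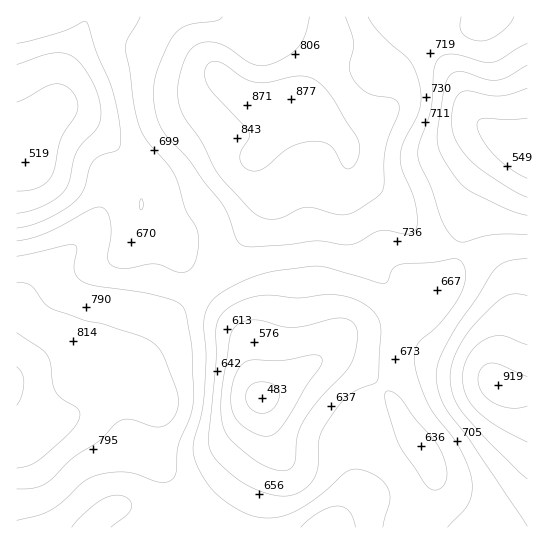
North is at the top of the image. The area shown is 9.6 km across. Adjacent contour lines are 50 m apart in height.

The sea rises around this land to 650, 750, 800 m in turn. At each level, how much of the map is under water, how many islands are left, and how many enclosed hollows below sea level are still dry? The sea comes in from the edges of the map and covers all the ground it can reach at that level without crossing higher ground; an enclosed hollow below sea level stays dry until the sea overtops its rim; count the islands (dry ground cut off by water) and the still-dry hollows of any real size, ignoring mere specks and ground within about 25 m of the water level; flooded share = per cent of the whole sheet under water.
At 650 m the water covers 10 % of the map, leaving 0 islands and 1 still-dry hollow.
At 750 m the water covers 61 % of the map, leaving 0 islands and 0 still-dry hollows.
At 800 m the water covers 77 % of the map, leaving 0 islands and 0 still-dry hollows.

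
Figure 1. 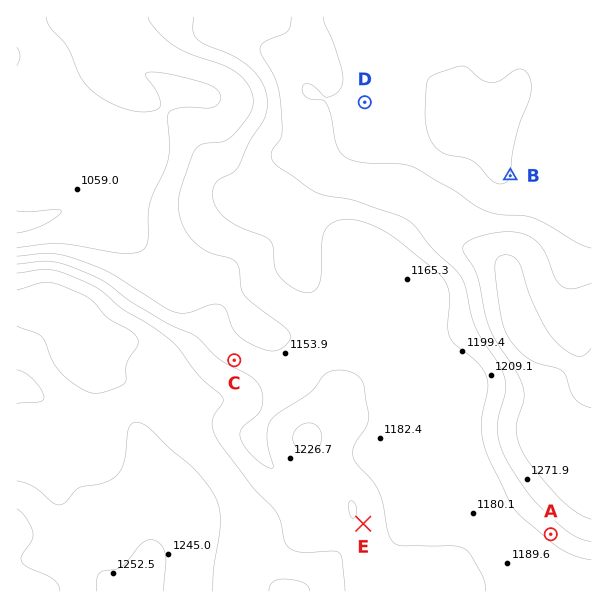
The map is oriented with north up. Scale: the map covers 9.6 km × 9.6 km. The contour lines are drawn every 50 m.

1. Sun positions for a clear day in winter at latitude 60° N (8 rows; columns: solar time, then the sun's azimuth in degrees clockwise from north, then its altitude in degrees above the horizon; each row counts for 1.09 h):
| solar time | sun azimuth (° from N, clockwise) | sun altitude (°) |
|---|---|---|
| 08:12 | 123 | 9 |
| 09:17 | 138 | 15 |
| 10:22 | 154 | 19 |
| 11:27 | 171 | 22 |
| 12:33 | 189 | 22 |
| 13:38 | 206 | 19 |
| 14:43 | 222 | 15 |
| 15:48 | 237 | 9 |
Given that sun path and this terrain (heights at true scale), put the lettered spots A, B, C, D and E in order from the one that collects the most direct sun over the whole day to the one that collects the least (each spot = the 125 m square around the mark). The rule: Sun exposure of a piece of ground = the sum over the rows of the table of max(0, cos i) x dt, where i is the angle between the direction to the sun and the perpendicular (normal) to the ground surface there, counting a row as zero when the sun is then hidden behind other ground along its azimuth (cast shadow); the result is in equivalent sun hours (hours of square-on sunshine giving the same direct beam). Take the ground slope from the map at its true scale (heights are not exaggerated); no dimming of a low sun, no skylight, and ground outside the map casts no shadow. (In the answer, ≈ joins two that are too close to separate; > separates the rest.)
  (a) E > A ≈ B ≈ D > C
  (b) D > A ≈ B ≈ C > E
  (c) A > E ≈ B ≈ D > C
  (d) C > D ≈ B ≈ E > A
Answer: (c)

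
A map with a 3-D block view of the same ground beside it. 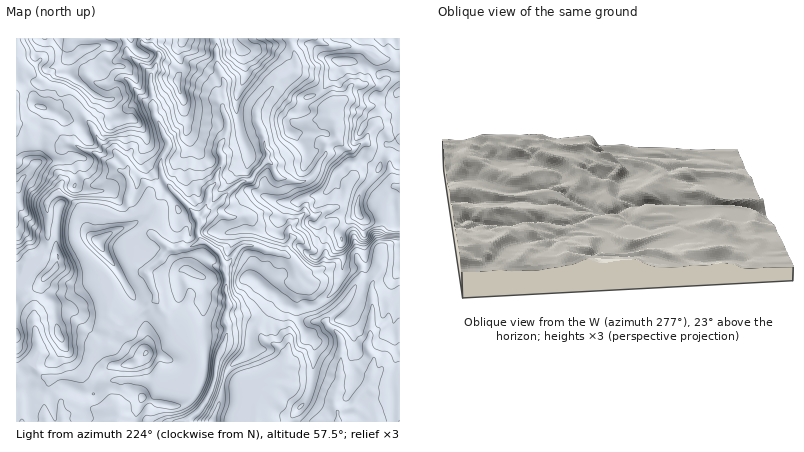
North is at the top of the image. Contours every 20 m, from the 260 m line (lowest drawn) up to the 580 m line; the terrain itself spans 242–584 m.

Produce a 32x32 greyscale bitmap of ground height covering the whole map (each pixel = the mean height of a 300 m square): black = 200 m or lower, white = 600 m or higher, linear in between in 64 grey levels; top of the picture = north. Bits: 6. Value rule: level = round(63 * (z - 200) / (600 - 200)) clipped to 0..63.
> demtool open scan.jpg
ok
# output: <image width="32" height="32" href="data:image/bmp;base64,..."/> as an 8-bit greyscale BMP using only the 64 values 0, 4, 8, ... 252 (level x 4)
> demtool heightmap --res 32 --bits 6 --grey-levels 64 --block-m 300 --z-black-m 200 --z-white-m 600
<image width="32" height="32" href="data:image/bmp;base64,Qk02CAAAAAAAADYEAAAoAAAAIAAAACAAAAABAAgAAAAAAAAEAAATCwAAEwsAAAABAAAAAAAAAAAAAAEBAQACAgIAAwMDAAQEBAAFBQUABgYGAAcHBwAICAgACQkJAAoKCgALCwsADAwMAA0NDQAODg4ADw8PABAQEAAREREAEhISABMTEwAUFBQAFRUVABYWFgAXFxcAGBgYABkZGQAaGhoAGxsbABwcHAAdHR0AHh4eAB8fHwAgICAAISEhACIiIgAjIyMAJCQkACUlJQAmJiYAJycnACgoKAApKSkAKioqACsrKwAsLCwALS0tAC4uLgAvLy8AMDAwADExMQAyMjIAMzMzADQ0NAA1NTUANjY2ADc3NwA4ODgAOTk5ADo6OgA7OzsAPDw8AD09PQA+Pj4APz8/AEBAQABBQUEAQkJCAENDQwBEREQARUVFAEZGRgBHR0cASEhIAElJSQBKSkoAS0tLAExMTABNTU0ATk5OAE9PTwBQUFAAUVFRAFJSUgBTU1MAVFRUAFVVVQBWVlYAV1dXAFhYWABZWVkAWlpaAFtbWwBcXFwAXV1dAF5eXgBfX18AYGBgAGFhYQBiYmIAY2NjAGRkZABlZWUAZmZmAGdnZwBoaGgAaWlpAGpqagBra2sAbGxsAG1tbQBubm4Ab29vAHBwcABxcXEAcnJyAHNzcwB0dHQAdXV1AHZ2dgB3d3cAeHh4AHl5eQB6enoAe3t7AHx8fAB9fX0Afn5+AH9/fwCAgIAAgYGBAIKCggCDg4MAhISEAIWFhQCGhoYAh4eHAIiIiACJiYkAioqKAIuLiwCMjIwAjY2NAI6OjgCPj48AkJCQAJGRkQCSkpIAk5OTAJSUlACVlZUAlpaWAJeXlwCYmJgAmZmZAJqamgCbm5sAnJycAJ2dnQCenp4An5+fAKCgoAChoaEAoqKiAKOjowCkpKQApaWlAKampgCnp6cAqKioAKmpqQCqqqoAq6urAKysrACtra0Arq6uAK+vrwCwsLAAsbGxALKysgCzs7MAtLS0ALW1tQC2trYAt7e3ALi4uAC5ubkAurq6ALu7uwC8vLwAvb29AL6+vgC/v78AwMDAAMHBwQDCwsIAw8PDAMTExADFxcUAxsbGAMfHxwDIyMgAycnJAMrKygDLy8sAzMzMAM3NzQDOzs4Az8/PANDQ0ADR0dEA0tLSANPT0wDU1NQA1dXVANbW1gDX19cA2NjYANnZ2QDa2toA29vbANzc3ADd3d0A3t7eAN/f3wDg4OAA4eHhAOLi4gDj4+MA5OTkAOXl5QDm5uYA5+fnAOjo6ADp6ekA6urqAOvr6wDs7OwA7e3tAO7u7gDv7+8A8PDwAPHx8QDy8vIA8/PzAPT09AD19fUA9vb2APf39wD4+PgA+fn5APr6+gD7+/sA/Pz8AP39/QD+/v4A////AFhcVFhYWFhUUFRQSEA0JDRYQDQ0NDhETDgwKCwwMDA0XFxYWFhcXFRQWGBYXFhMKEhIODQ0OEBQSDQsLDAwNDhgYFxcXGBkXFhcYFRQUFBENEg4NDQ4OEBQPCw0MDA0OGBgWFhYWFxcWFhUUFBQUFAsSDg4NDg4QFBENDQ4MDQ4YFxgYFxUWGRocGxcVFBQUDBITEA8ODhAVEg4ODgwNDxsXGRwcFxUWFxsfGxYVFBQNDRUXFBEOERYVEA8QDg4QIBgaIB4XFRUVFxsaFRQUFRAKEBgWExEWGhgSEBIPEhMgGR0jHRgWFRQVFxcUFBQVEgsQFxcXFBgbFhETFBEUFR8bHyEdGhcUFBQVFRQUFBUSCxEWGBkZGxgUFRgWEhUWIB4gIR0bFxQVFRQUFBUVFhQNERcaHB0eHhsWFhcUFhchISIfGxkVFBUWFRMVFxYXFQ4UGh0eHBoaHR0XFxUXGCEjJCAbFxUUFRYUExUYFxgXDxodHhwZGBgaHxwXFxgaISElJB8XFBUXFBITFRkZGRUPGB0bGhkYGRwgIRsYGB0iICIlHRUVGBYUExITFhcWEw8VGRkYFxkhIiIiHBoYHCcjISMYFRobFRQUExEREhIQFBQVFRcZHyQnKyohHhgcLycgIBYXHB0YFBMTFBUVEhkbGxocIB4fJiovLyspIyYwKR8gFhYWFxcXFRMVFxUSGBsbHB4jIiMrLS4yNDQwMTIoHiEYFRUVFhYVFBUZFBIVGRscHyQnKCotLzI5MzAxMycdHhwZGRobFxYVFxcXFhUXHCAlJyktLjExMTcyMDA0LSQeIyMfHxwZGBcXGRsZFxobICQjJCYpMDMyNTUxLzQyKiMkJSIdGxkbGhkdHh0aHR4dISAhJSUpMzIzNzUyMDMuKSkoJR0aGx8cHCEhIR8dISIdHiMoKScuNDQ2ODYsLSspKSckIB0fIyEcISQjHh0iJB8gJSkqJyktMjQ3OCorKikoKSglIyQmIxwjJyQgHiMjHiMpLCooJysyMzc5KSsrKysrKC4uKyohHyYpJSIfIyEeJSwsKikoKjQ0NTkpLC0tLCssMDEwKR8iKismIiAkICAlLC0rKCcqMTU2OSouLiwsLTI0MiwkHyUtLCYiISYhHyIoLS0pKCkvNTg7KiwsLC0yNTMzLSYjKTEsJSIjKiQgICQqLi4sKy80NjsrLC8yNTUzMi8tKSUuMi0nJCQqKiMhISMoLjIwLzE1NyotMzc4NTU0MjApJi0yLyomKC8vKSMiIicuNDU0NDQ0KzAyNzo5NjQyLi8rLjQyLykuNDQwKSQjKTAzNDMxMjQsNDc4ODg4NzQxLS0zODcxKjA2NDAqJSYqLC4wMjM2Ng="/>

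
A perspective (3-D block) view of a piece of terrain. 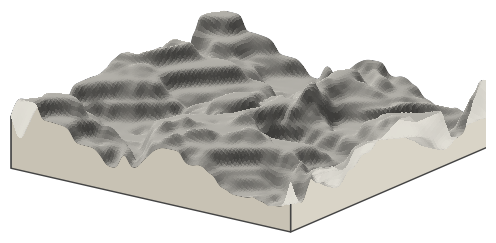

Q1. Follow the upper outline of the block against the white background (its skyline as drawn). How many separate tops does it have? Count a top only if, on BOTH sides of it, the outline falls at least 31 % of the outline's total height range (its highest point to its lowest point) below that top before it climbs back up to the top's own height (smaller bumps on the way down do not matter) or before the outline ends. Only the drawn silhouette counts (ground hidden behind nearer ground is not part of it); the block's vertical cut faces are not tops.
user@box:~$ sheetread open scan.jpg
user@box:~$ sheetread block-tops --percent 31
1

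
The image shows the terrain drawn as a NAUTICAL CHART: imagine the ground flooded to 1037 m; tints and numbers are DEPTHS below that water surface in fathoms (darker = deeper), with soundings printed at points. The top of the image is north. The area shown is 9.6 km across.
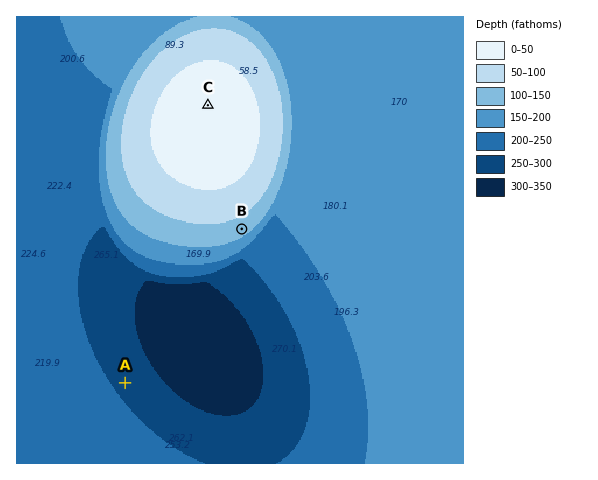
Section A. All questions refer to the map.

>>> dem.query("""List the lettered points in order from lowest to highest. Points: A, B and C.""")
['A', 'B', 'C']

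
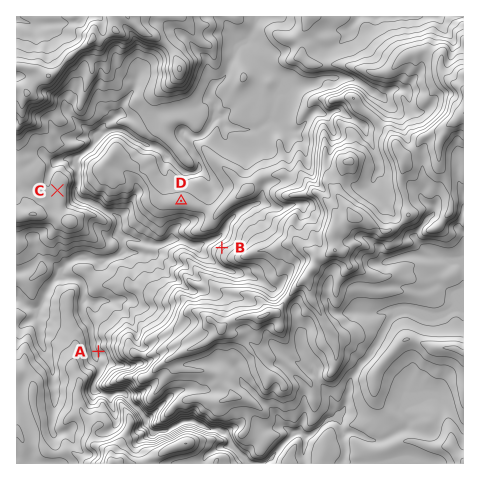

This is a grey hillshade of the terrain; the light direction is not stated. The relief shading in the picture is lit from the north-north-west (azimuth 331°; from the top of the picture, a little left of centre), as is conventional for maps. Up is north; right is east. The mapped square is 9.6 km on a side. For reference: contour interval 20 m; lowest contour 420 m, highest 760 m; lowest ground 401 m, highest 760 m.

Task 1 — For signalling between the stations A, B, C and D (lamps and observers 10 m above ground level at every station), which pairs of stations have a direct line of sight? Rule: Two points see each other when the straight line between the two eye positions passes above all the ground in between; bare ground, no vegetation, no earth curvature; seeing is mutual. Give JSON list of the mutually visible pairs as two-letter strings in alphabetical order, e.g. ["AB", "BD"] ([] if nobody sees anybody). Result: ["BC", "BD", "CD"]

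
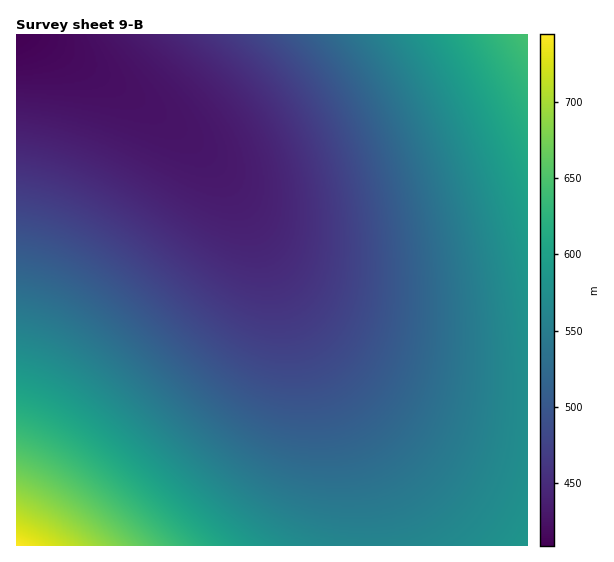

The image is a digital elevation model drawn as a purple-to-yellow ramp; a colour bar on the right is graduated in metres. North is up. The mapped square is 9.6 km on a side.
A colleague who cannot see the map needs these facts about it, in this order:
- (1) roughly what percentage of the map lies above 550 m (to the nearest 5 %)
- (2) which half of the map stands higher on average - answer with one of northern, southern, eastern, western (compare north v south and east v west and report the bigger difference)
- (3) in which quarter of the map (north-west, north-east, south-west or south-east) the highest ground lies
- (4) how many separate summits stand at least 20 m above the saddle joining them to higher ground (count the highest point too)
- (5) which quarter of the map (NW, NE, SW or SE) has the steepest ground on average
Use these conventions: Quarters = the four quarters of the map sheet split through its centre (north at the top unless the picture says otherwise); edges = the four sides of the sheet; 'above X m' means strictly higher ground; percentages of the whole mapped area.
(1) Roughly 30 % of the ground is higher than 550 m.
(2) On average the southern half of the map is the higher ground.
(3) The highest ground is in the south-west quarter.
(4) There are 2 summits with 20 m or more of prominence.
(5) The steepest ground, on average, is in the south-west quarter.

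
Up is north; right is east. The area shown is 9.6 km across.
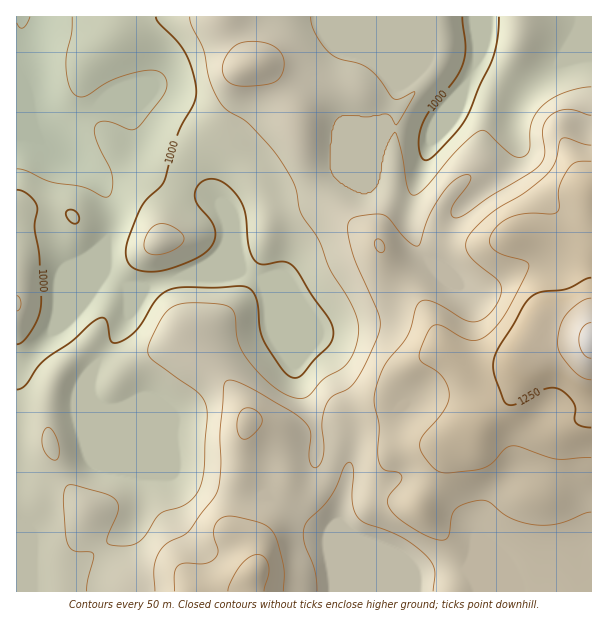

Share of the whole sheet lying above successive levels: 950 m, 96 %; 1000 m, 82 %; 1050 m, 54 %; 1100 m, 35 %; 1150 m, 19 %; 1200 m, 10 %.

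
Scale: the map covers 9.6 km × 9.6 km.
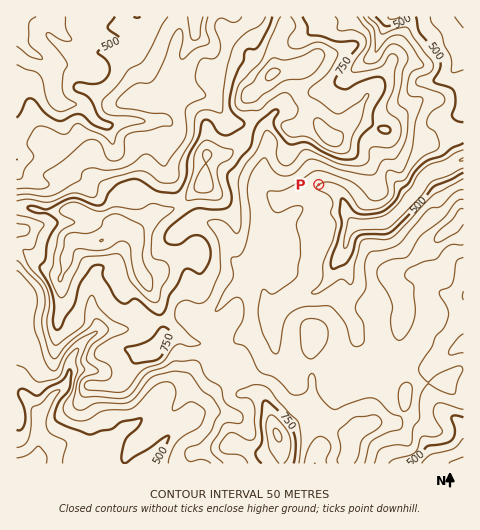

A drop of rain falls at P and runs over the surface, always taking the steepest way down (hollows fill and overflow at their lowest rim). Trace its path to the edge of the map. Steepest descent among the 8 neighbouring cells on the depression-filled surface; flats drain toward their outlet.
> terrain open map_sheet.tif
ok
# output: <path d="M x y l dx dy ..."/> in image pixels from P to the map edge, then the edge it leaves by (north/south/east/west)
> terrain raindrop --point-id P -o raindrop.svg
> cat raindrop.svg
<path d="M319 185l2 2 6 0 7 3 8 9 4 12 8 13 22 0 2-2 5 0 9-5 26-27 5-10 5-6 4-2 6 0 7-3 8-5 10-5"/>
exit: east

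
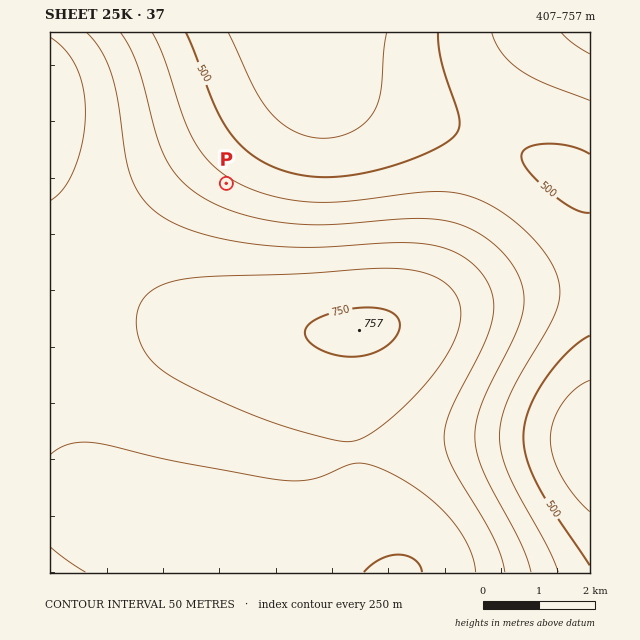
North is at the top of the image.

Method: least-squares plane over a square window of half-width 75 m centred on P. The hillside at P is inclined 5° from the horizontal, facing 31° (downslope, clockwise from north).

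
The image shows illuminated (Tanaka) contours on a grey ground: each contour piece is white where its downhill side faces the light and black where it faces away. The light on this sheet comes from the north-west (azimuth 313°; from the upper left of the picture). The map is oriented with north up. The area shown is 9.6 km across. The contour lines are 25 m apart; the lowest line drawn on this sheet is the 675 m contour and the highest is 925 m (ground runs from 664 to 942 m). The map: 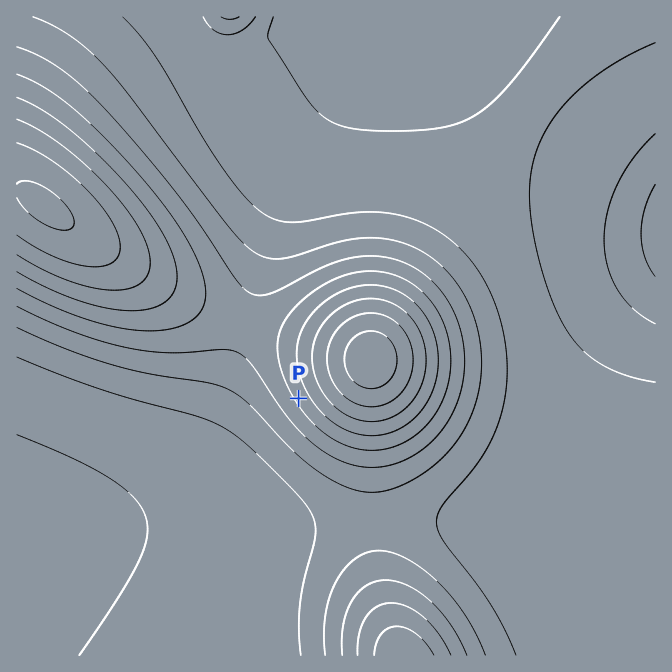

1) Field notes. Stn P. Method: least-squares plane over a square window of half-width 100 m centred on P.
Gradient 7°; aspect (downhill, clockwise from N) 239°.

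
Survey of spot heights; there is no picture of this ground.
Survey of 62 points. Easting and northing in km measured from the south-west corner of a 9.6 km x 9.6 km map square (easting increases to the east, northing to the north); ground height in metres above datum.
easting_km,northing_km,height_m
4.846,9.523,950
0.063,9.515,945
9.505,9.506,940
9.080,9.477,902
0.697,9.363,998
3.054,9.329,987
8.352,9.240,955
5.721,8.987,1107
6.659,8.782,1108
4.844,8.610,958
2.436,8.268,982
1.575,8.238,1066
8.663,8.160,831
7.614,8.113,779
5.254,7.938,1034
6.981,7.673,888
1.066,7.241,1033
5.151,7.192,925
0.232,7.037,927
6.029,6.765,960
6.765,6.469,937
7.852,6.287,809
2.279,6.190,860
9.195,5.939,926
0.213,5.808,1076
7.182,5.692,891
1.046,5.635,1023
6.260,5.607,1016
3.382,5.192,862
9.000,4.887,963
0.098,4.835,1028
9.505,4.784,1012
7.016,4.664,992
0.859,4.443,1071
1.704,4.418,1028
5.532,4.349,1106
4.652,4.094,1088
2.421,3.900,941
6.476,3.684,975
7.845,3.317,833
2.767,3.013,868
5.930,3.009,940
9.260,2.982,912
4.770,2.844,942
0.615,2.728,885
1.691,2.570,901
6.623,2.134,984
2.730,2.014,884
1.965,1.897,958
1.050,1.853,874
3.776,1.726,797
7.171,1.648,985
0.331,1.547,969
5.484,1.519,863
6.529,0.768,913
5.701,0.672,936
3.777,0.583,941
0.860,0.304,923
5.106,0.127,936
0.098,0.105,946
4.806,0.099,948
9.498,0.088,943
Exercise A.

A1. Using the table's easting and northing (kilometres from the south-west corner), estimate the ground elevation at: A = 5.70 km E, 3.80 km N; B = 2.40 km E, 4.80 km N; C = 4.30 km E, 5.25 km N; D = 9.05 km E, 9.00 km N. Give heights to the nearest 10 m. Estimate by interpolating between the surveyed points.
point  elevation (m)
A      1040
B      950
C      940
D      930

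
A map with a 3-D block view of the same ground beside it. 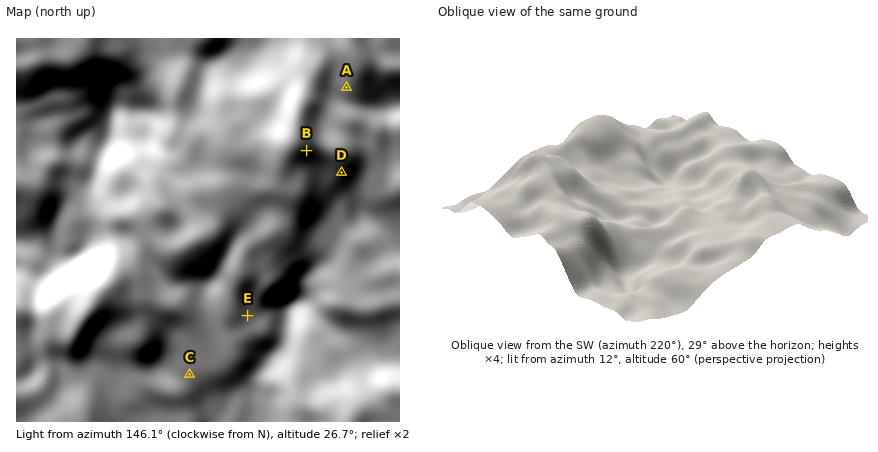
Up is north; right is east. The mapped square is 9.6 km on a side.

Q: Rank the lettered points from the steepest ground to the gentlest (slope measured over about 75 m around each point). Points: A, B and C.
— B A C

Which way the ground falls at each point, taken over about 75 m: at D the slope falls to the N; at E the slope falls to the W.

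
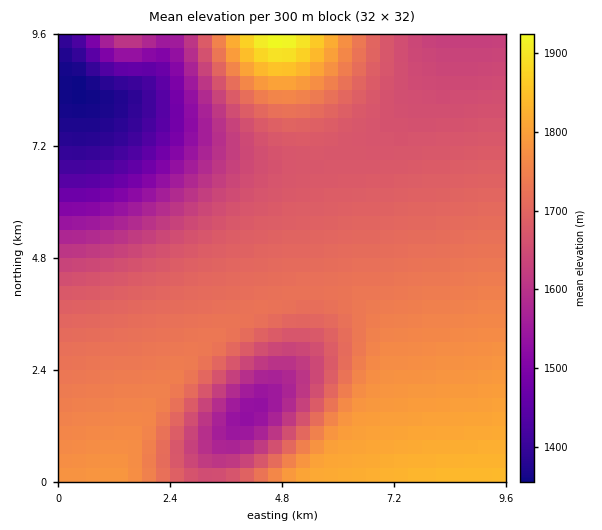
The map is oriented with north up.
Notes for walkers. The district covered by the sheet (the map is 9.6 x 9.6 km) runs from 1350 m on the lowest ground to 1930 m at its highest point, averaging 1680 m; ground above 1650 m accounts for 67.7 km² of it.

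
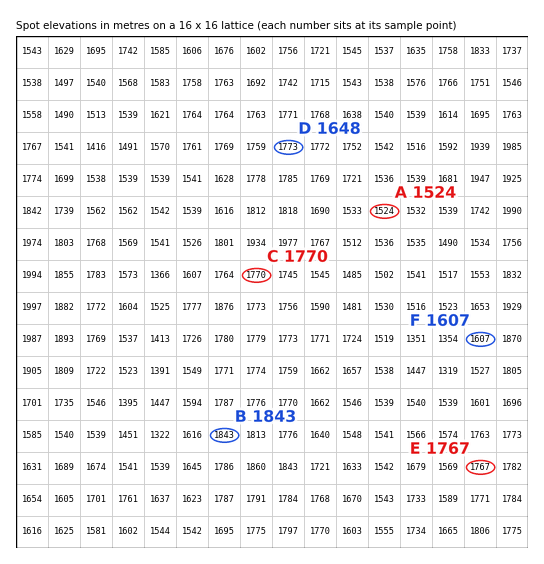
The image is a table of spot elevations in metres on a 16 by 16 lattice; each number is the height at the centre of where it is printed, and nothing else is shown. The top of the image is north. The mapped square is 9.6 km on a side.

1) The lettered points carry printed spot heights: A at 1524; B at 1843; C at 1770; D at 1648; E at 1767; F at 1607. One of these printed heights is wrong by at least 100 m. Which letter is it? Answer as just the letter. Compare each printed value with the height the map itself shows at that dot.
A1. D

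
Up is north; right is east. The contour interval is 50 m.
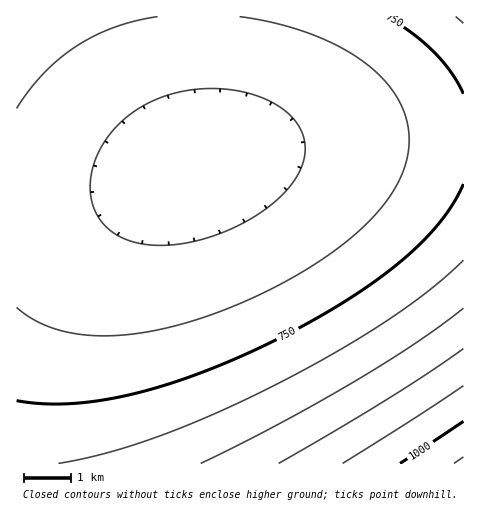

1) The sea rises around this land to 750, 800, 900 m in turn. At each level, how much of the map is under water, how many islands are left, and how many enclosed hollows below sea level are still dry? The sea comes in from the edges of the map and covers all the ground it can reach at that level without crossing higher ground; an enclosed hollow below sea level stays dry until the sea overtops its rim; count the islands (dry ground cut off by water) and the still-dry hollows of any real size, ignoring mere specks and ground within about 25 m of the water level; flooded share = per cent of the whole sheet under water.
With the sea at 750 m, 71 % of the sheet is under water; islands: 0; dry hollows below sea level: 0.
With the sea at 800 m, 84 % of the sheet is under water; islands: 0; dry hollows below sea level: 0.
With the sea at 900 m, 95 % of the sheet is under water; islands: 0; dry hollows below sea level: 0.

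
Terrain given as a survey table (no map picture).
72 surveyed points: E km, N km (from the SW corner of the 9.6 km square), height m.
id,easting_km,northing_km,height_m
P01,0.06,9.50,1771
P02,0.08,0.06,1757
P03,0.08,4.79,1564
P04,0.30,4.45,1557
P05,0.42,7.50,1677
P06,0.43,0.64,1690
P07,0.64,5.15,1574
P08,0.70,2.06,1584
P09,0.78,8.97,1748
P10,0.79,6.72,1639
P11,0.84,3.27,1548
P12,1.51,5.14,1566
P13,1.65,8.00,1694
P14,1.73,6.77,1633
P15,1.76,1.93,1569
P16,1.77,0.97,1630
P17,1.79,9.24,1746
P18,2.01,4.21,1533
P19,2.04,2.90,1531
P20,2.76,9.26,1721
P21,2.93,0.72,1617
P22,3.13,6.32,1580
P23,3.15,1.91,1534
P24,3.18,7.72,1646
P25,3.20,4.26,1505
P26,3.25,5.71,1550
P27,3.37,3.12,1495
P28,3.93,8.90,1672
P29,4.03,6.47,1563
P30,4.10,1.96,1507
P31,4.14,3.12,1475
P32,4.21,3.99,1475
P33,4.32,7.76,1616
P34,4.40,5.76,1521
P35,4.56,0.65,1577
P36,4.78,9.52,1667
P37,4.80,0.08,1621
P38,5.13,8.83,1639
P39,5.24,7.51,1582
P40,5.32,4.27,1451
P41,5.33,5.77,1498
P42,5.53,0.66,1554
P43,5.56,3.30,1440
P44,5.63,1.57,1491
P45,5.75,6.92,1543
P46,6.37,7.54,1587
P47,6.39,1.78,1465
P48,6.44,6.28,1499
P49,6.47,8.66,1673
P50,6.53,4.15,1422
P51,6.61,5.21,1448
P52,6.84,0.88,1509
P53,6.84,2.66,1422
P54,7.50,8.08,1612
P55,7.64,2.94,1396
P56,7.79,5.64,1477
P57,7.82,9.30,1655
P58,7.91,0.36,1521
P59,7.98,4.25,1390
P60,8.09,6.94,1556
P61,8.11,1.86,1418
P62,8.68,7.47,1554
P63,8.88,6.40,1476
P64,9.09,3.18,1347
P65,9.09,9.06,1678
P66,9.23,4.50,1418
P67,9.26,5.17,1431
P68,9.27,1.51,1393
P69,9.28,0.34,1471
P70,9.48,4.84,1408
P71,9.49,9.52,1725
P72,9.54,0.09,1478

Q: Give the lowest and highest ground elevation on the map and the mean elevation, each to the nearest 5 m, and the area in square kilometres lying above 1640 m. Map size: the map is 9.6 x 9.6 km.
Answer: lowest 1335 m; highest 1775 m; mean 1550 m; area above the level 18.5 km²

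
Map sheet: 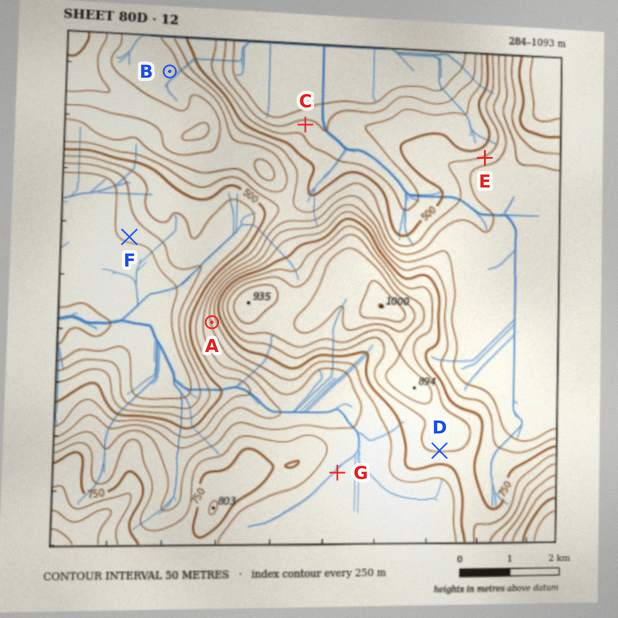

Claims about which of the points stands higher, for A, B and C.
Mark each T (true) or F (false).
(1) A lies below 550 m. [F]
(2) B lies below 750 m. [T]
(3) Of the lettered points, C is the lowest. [T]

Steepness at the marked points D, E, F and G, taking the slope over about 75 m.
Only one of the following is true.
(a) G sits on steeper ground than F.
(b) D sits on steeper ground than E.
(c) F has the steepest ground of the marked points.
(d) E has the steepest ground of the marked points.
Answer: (d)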